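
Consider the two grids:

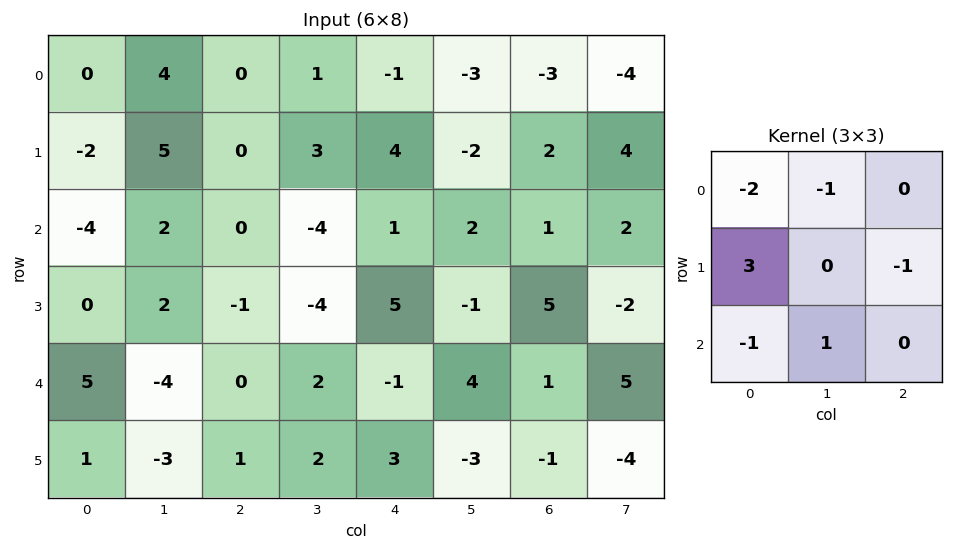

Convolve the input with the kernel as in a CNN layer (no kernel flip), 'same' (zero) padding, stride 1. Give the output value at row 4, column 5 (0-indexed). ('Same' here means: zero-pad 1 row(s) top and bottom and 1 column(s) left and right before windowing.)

-19

The receptive field on the zero-padded input at this output position is [5 -1 5 / -1 4 1 / 3 -3 -1]. Elementwise product with the kernel and sum: 5·-2 + -1·-1 + -1·3 + 1·-1 + 3·-1 + -3·1.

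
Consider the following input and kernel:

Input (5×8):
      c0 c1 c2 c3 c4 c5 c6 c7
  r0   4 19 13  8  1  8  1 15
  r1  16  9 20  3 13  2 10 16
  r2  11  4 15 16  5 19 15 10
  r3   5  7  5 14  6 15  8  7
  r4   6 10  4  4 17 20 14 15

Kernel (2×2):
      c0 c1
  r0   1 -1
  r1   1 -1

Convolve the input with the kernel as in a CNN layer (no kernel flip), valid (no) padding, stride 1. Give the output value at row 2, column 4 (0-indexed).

The receptive field on the input at this output position is [5 19 / 6 15]. Elementwise product with the kernel and sum: 5·1 + 19·-1 + 6·1 + 15·-1.

-23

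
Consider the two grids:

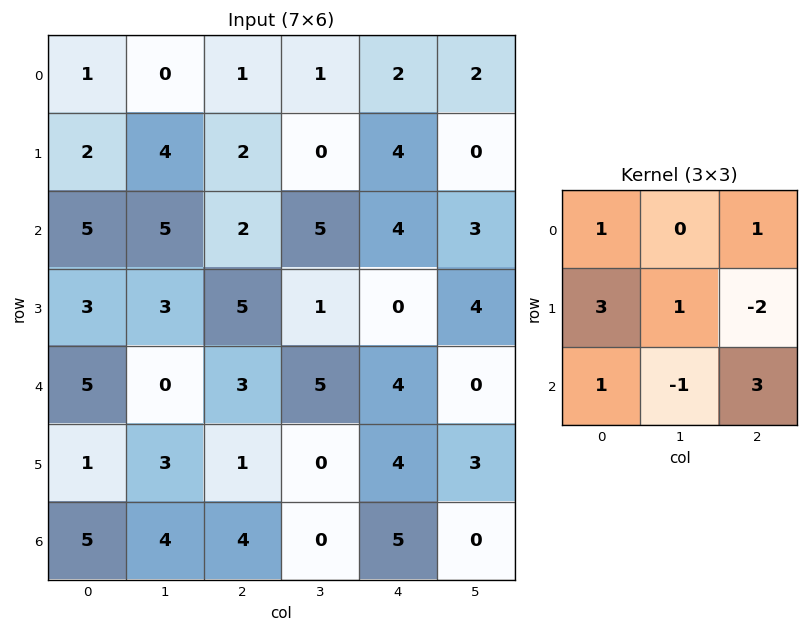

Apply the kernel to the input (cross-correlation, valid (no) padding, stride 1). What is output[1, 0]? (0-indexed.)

The receptive field on the input at this output position is [2 4 2 / 5 5 2 / 3 3 5]. Elementwise product with the kernel and sum: 2·1 + 2·1 + 5·3 + 5·1 + 2·-2 + 3·1 + 3·-1 + 5·3.

35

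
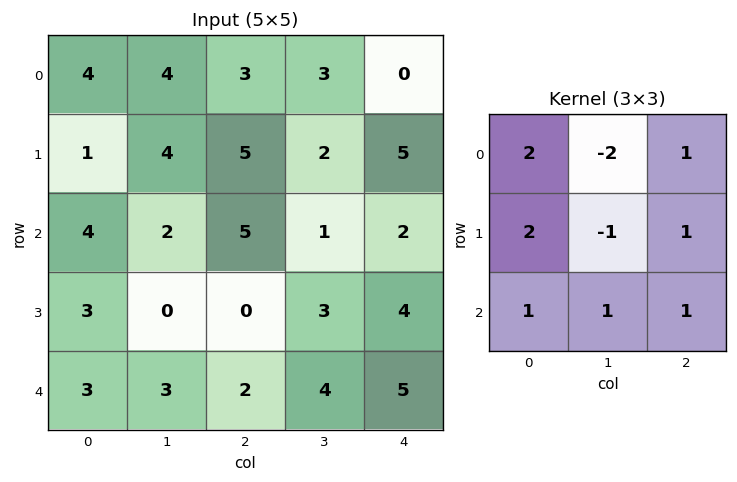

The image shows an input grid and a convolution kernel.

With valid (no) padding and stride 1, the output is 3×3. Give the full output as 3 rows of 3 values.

17 18 21
13 3 29
23 7 22

Output[0,0]: The receptive field on the input at this output position is [4 4 3 / 1 4 5 / 4 2 5]. Elementwise product with the kernel and sum: 4·2 + 4·-2 + 3·1 + 1·2 + 4·-1 + 5·1 + 4·1 + 2·1 + 5·1.
Output[0,1]: The receptive field on the input at this output position is [4 3 3 / 4 5 2 / 2 5 1]. Elementwise product with the kernel and sum: 4·2 + 3·-2 + 3·1 + 4·2 + 5·-1 + 2·1 + 2·1 + 5·1 + 1·1.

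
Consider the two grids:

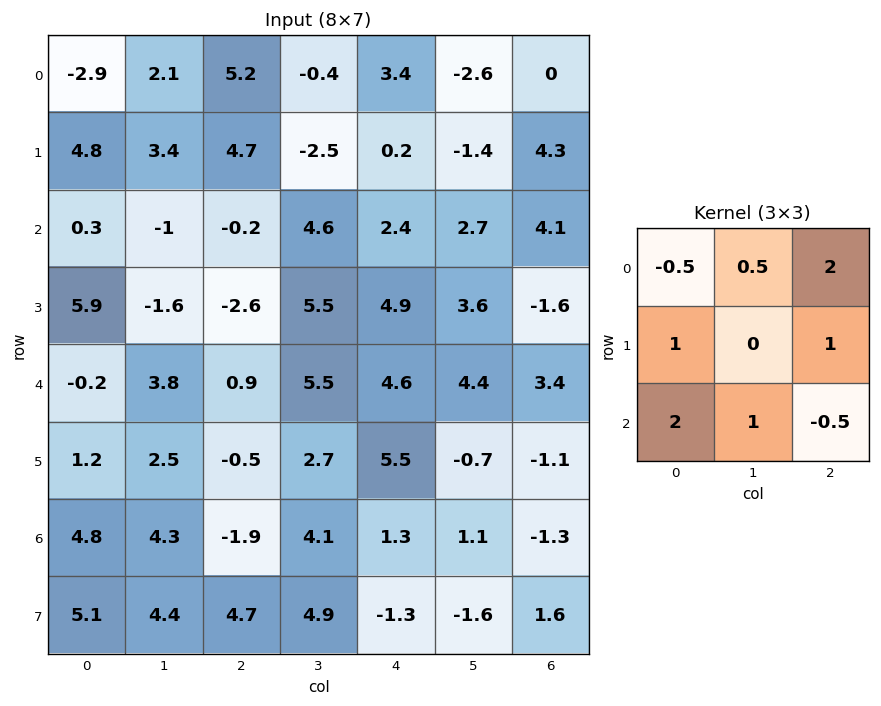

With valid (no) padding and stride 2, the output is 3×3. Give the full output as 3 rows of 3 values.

22.1 11.9 6.95
5.2 14.5 23.55
19.35 16.15 15.45

Output[0,0]: The receptive field on the input at this output position is [-2.9 2.1 5.2 / 4.8 3.4 4.7 / 0.3 -1 -0.2]. Elementwise product with the kernel and sum: -2.9·-0.5 + 2.1·0.5 + 5.2·2 + 4.8·1 + 4.7·1 + 0.3·2 + -1·1 + -0.2·-0.5.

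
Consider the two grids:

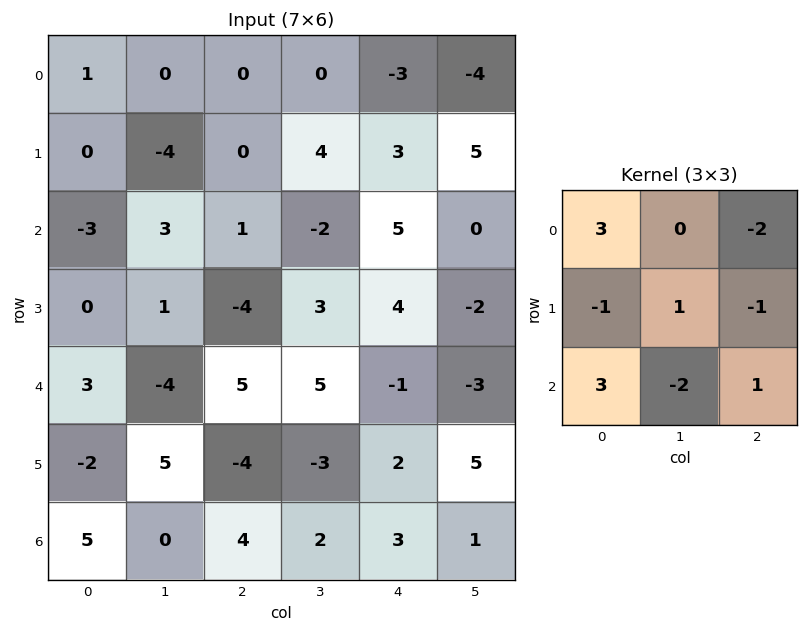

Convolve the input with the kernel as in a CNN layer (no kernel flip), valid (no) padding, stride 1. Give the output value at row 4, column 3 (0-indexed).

The receptive field on the input at this output position is [5 -1 -3 / -3 2 5 / 2 3 1]. Elementwise product with the kernel and sum: 5·3 + -3·-2 + -3·-1 + 2·1 + 5·-1 + 2·3 + 3·-2 + 1·1.

22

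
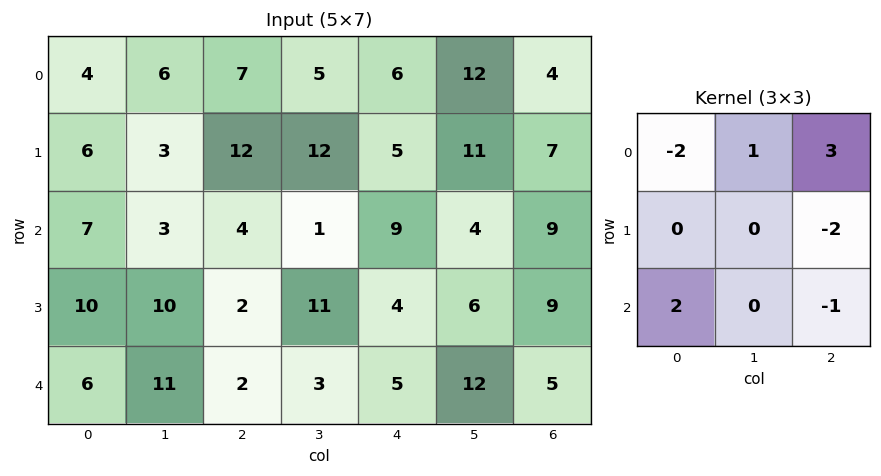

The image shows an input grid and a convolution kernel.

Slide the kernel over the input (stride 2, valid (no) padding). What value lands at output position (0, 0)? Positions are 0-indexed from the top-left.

The receptive field on the input at this output position is [4 6 7 / 6 3 12 / 7 3 4]. Elementwise product with the kernel and sum: 4·-2 + 6·1 + 7·3 + 12·-2 + 7·2 + 4·-1.

5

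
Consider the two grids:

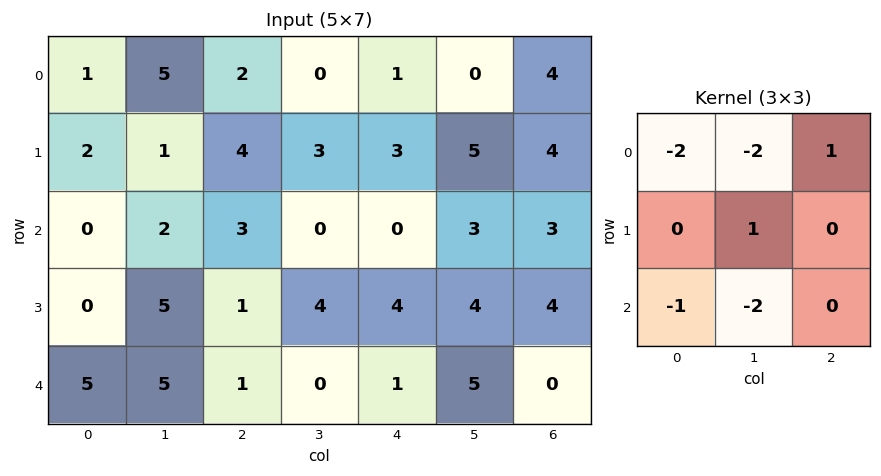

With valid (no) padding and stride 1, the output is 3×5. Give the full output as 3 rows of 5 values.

Output[0,0]: The receptive field on the input at this output position is [1 5 2 / 2 1 4 / 0 2 3]. Elementwise product with the kernel and sum: 1·-2 + 5·-2 + 2·1 + 1·1 + 0·-1 + 2·-2.
Output[0,1]: The receptive field on the input at this output position is [5 2 0 / 1 4 3 / 2 3 0]. Elementwise product with the kernel and sum: 5·-2 + 2·-2 + 0·1 + 4·1 + 2·-1 + 3·-2.

-13 -18 -3 1 1
-10 -11 -20 -19 -21
-11 -16 -3 5 -10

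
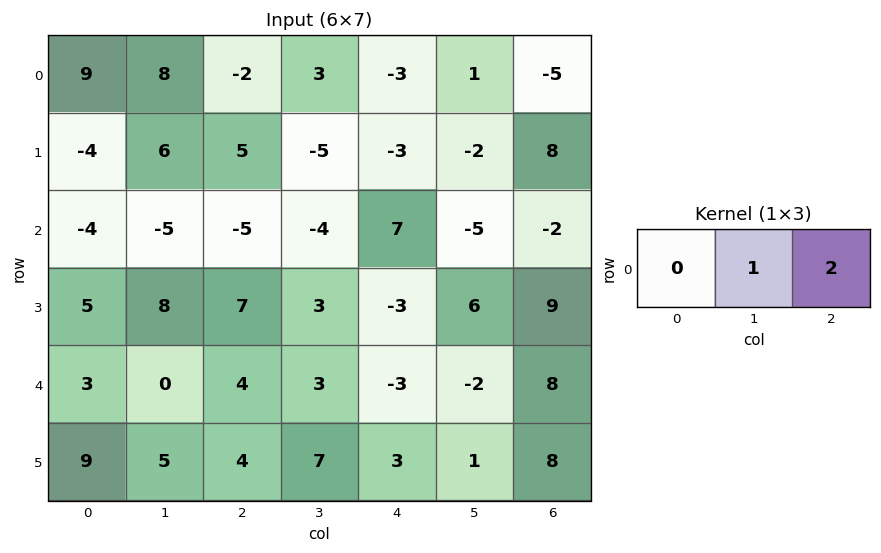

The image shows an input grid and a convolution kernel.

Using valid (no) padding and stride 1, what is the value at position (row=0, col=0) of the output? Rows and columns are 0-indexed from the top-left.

4

The receptive field on the input at this output position is [9 8 -2]. Elementwise product with the kernel and sum: 8·1 + -2·2.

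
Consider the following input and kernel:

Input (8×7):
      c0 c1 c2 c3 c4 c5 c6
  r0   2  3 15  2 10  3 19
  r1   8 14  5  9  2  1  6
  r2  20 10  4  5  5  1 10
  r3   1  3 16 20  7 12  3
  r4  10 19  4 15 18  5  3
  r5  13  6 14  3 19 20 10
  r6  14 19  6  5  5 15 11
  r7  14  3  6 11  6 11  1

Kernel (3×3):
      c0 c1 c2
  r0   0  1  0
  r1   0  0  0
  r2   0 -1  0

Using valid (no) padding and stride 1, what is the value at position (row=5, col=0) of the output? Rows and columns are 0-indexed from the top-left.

The receptive field on the input at this output position is [13 6 14 / 14 19 6 / 14 3 6]. Elementwise product with the kernel and sum: 6·1 + 3·-1.

3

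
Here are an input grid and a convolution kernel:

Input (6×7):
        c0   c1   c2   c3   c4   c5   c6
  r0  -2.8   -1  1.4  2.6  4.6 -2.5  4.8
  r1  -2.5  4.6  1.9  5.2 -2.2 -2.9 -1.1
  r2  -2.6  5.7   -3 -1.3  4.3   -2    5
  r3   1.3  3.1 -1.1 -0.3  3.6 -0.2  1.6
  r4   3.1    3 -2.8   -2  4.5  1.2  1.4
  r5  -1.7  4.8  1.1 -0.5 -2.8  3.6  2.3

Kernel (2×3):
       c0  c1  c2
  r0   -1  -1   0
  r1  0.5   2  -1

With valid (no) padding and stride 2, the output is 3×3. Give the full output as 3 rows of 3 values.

9.85 9.55 -7.9
4.85 -0.45 -2.5
1.55 7.15 -2.2

Output[0,0]: The receptive field on the input at this output position is [-2.8 -1 1.4 / -2.5 4.6 1.9]. Elementwise product with the kernel and sum: -2.8·-1 + -1·-1 + -2.5·0.5 + 4.6·2 + 1.9·-1.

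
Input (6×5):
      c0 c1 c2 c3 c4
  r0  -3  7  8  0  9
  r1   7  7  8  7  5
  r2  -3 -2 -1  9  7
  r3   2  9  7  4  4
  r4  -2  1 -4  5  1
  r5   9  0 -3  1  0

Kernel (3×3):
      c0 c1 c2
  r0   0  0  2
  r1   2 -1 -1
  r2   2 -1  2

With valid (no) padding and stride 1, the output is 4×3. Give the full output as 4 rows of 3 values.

Output[0,0]: The receptive field on the input at this output position is [-3 7 8 / 7 7 8 / -3 -2 -1]. Elementwise product with the kernel and sum: 8·2 + 7·2 + 7·-1 + 8·-1 + -3·2 + -2·-1 + -1·2.
Output[0,1]: The receptive field on the input at this output position is [7 8 0 / 7 8 7 / -2 -1 9]. Elementwise product with the kernel and sum: 0·2 + 7·2 + 8·-1 + 7·-1 + -2·2 + -1·-1 + 9·2.

9 14 25
22 21 10
-27 41 9
25 14 -13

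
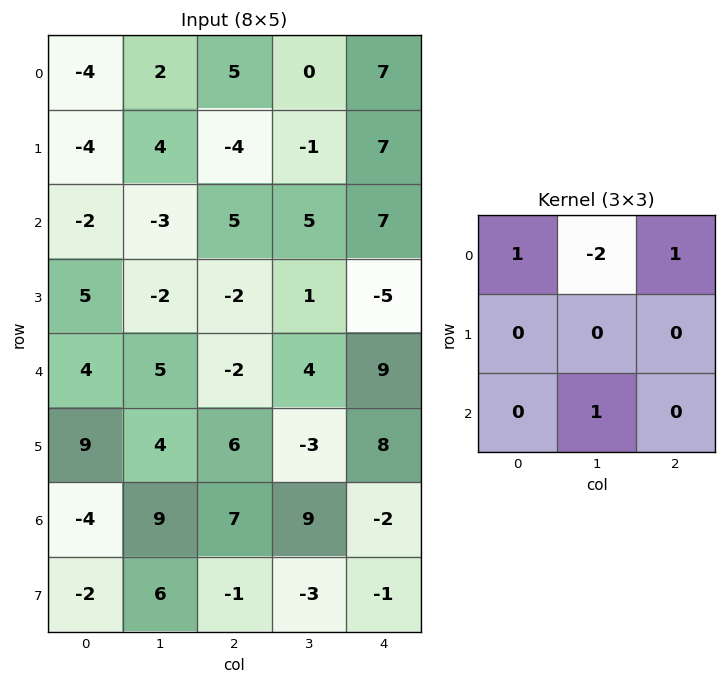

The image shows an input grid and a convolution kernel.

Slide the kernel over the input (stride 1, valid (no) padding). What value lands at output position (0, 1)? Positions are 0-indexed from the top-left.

The receptive field on the input at this output position is [2 5 0 / 4 -4 -1 / -3 5 5]. Elementwise product with the kernel and sum: 2·1 + 5·-2 + 0·1 + 5·1.

-3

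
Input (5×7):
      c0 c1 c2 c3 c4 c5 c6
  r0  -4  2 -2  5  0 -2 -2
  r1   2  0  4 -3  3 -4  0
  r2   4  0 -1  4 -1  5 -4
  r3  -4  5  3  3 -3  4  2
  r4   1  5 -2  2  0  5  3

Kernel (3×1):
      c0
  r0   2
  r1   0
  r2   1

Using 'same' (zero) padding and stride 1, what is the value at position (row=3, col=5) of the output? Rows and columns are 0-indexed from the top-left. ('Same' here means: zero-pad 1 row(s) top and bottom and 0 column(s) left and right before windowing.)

15

The receptive field on the zero-padded input at this output position is [5 / 4 / 5]. Elementwise product with the kernel and sum: 5·2 + 5·1.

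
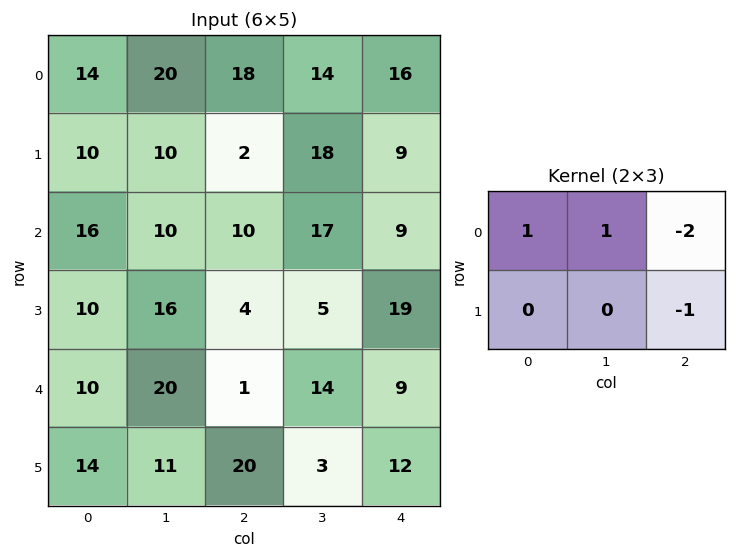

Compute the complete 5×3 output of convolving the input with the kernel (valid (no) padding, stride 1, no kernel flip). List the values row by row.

-4 -8 -9
6 -41 -7
2 -19 -10
17 -4 -38
8 -10 -15

Output[0,0]: The receptive field on the input at this output position is [14 20 18 / 10 10 2]. Elementwise product with the kernel and sum: 14·1 + 20·1 + 18·-2 + 2·-1.
Output[0,1]: The receptive field on the input at this output position is [20 18 14 / 10 2 18]. Elementwise product with the kernel and sum: 20·1 + 18·1 + 14·-2 + 18·-1.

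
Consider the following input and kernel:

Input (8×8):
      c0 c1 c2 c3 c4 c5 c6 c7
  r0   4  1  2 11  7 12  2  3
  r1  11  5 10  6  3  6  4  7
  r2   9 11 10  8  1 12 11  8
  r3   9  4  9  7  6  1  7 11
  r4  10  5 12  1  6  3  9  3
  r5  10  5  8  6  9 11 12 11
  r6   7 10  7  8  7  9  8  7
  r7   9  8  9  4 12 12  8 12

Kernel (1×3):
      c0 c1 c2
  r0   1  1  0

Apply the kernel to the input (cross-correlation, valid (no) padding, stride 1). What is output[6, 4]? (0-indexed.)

16

The receptive field on the input at this output position is [7 9 8]. Elementwise product with the kernel and sum: 7·1 + 9·1.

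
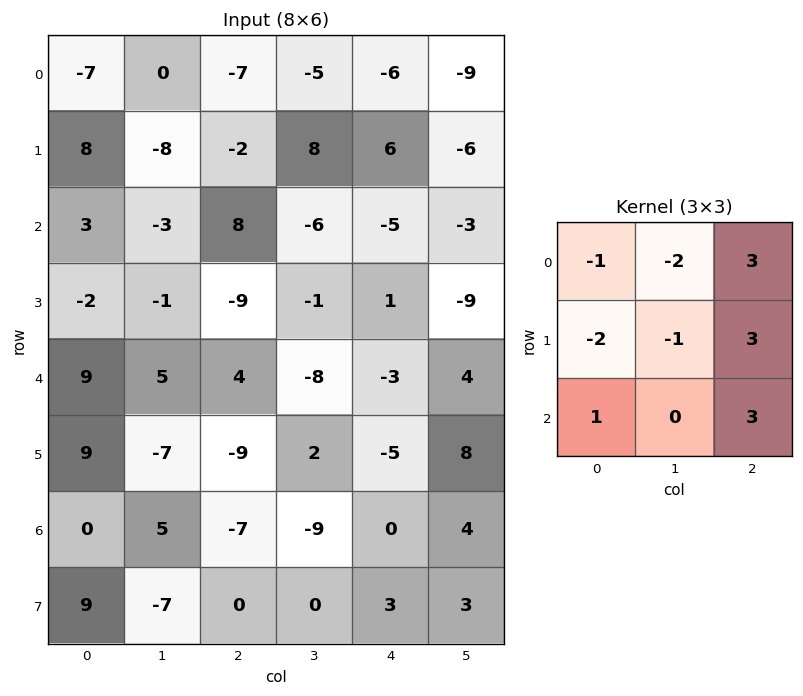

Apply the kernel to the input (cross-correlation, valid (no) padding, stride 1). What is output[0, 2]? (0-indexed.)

6

The receptive field on the input at this output position is [-7 -5 -6 / -2 8 6 / 8 -6 -5]. Elementwise product with the kernel and sum: -7·-1 + -5·-2 + -6·3 + -2·-2 + 8·-1 + 6·3 + 8·1 + -5·3.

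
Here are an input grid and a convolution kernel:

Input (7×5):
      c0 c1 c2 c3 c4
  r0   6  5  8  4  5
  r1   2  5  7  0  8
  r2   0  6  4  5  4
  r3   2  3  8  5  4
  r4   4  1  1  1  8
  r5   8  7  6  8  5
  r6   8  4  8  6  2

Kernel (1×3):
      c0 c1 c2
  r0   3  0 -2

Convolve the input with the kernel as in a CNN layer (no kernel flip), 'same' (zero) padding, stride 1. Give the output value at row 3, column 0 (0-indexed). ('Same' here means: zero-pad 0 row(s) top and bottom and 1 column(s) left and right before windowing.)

-6

The receptive field on the zero-padded input at this output position is [0 2 3]. Elementwise product with the kernel and sum: 0·3 + 3·-2.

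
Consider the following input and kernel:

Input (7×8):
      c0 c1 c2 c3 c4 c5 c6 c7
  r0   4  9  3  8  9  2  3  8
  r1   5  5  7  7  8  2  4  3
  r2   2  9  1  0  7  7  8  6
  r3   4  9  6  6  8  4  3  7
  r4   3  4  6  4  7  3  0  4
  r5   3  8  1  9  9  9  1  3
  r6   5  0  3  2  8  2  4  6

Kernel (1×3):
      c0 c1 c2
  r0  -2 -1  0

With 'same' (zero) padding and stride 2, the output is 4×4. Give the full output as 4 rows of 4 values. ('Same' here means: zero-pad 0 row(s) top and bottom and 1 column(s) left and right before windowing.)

-4 -21 -25 -7
-2 -19 -7 -22
-3 -14 -15 -6
-5 -3 -12 -8

Output[0,0]: The receptive field on the zero-padded input at this output position is [0 4 9]. Elementwise product with the kernel and sum: 0·-2 + 4·-1.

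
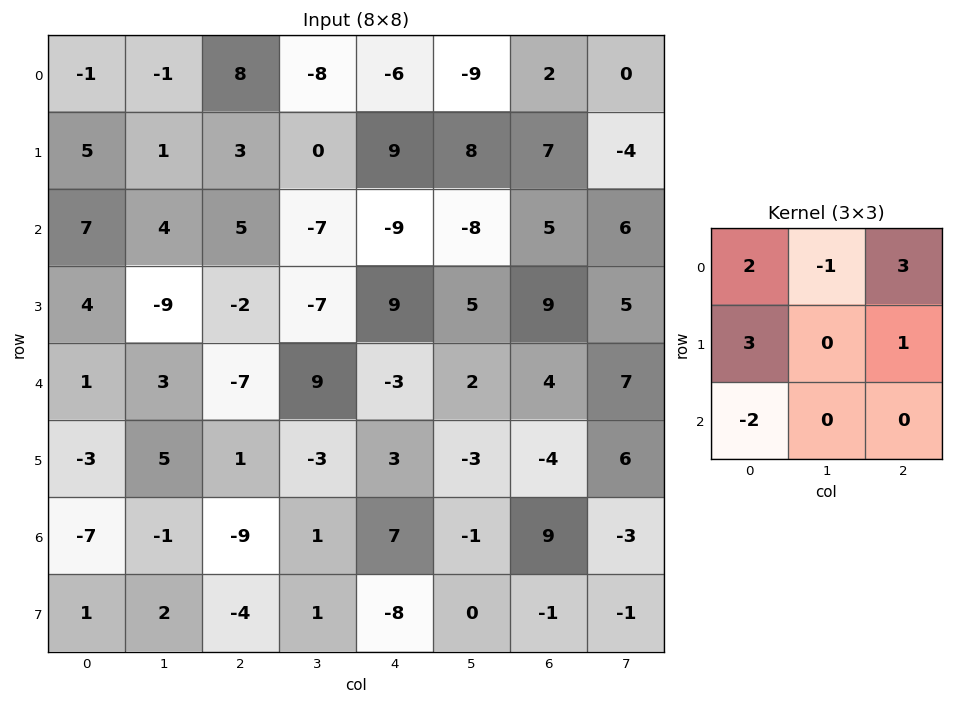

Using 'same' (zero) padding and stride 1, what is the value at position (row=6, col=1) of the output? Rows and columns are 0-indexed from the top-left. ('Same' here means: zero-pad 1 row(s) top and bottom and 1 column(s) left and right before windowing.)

The receptive field on the zero-padded input at this output position is [-3 5 1 / -7 -1 -9 / 1 2 -4]. Elementwise product with the kernel and sum: -3·2 + 5·-1 + 1·3 + -7·3 + -9·1 + 1·-2.

-40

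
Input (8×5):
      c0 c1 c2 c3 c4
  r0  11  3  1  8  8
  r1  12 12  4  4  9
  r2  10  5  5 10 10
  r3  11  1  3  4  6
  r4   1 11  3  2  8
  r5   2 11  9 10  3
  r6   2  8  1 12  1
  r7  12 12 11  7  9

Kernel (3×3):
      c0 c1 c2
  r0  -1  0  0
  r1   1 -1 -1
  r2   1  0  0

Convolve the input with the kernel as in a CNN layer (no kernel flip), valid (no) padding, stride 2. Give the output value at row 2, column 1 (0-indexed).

-6

The receptive field on the input at this output position is [3 2 8 / 9 10 3 / 1 12 1]. Elementwise product with the kernel and sum: 3·-1 + 9·1 + 10·-1 + 3·-1 + 1·1.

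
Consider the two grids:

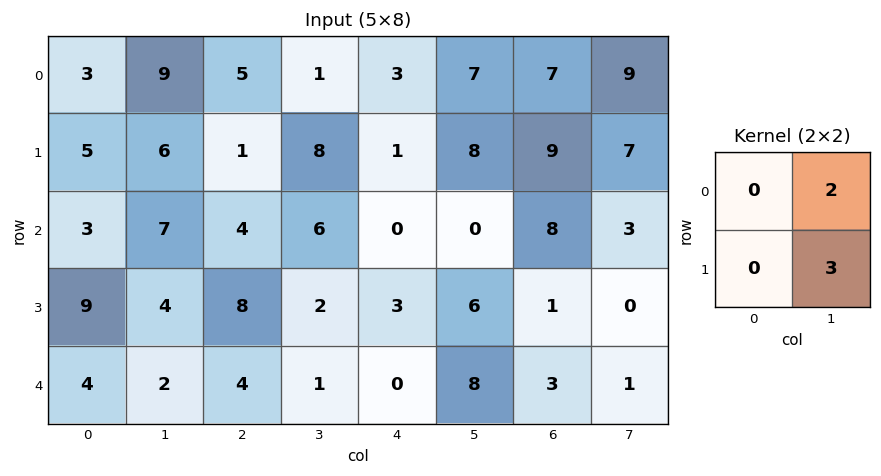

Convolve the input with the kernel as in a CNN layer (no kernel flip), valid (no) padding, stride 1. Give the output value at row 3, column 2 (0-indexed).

The receptive field on the input at this output position is [8 2 / 4 1]. Elementwise product with the kernel and sum: 2·2 + 1·3.

7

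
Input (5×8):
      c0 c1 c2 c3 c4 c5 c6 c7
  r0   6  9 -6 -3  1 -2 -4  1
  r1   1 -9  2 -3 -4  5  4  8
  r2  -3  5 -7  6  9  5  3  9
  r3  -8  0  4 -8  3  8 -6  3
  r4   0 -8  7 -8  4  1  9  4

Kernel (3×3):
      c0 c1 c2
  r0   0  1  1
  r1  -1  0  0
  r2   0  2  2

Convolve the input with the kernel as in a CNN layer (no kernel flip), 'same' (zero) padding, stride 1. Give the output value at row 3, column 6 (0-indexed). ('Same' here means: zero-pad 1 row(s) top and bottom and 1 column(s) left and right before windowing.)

The receptive field on the zero-padded input at this output position is [5 3 9 / 8 -6 3 / 1 9 4]. Elementwise product with the kernel and sum: 3·1 + 9·1 + 8·-1 + 9·2 + 4·2.

30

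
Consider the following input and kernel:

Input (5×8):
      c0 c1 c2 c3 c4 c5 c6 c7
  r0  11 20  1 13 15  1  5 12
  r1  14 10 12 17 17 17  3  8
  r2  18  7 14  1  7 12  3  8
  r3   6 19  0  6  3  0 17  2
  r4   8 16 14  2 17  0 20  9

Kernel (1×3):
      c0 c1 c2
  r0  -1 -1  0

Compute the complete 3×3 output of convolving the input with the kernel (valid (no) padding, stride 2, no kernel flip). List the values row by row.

-31 -14 -16
-25 -15 -19
-24 -16 -17

Output[0,0]: The receptive field on the input at this output position is [11 20 1]. Elementwise product with the kernel and sum: 11·-1 + 20·-1.
Output[0,1]: The receptive field on the input at this output position is [1 13 15]. Elementwise product with the kernel and sum: 1·-1 + 13·-1.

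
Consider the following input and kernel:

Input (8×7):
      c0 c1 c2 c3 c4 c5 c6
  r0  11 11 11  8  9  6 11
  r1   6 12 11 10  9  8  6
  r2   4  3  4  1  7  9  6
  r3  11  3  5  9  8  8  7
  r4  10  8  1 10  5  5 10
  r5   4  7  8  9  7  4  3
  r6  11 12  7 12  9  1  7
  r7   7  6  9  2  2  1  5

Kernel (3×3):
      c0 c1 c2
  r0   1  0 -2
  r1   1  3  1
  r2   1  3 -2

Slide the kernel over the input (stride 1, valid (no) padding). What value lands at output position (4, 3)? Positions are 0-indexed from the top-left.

The receptive field on the input at this output position is [10 5 5 / 9 7 4 / 12 9 1]. Elementwise product with the kernel and sum: 10·1 + 5·-2 + 9·1 + 7·3 + 4·1 + 12·1 + 9·3 + 1·-2.

71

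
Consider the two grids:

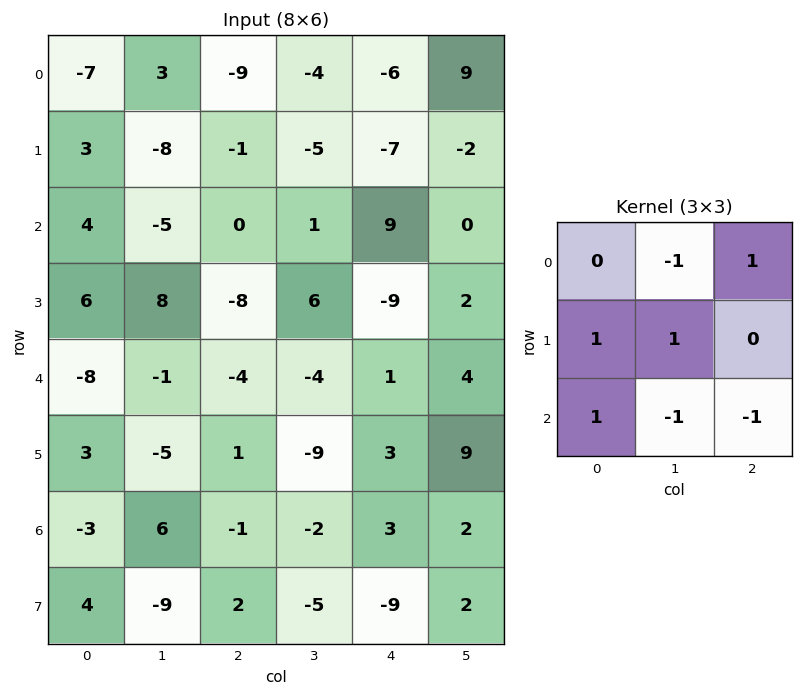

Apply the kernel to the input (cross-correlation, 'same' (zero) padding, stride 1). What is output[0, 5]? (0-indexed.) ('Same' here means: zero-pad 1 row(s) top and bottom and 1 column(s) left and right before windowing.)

The receptive field on the zero-padded input at this output position is [0 0 0 / -6 9 0 / -7 -2 0]. Elementwise product with the kernel and sum: 0·-1 + 0·1 + -6·1 + 9·1 + -7·1 + -2·-1 + 0·-1.

-2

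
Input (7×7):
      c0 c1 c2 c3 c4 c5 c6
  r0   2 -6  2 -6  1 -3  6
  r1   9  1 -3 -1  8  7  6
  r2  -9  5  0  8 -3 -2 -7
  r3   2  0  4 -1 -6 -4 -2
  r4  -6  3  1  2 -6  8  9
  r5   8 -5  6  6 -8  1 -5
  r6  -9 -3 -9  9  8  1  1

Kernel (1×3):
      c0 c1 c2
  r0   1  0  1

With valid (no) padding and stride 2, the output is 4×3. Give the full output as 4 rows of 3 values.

Output[0,0]: The receptive field on the input at this output position is [2 -6 2]. Elementwise product with the kernel and sum: 2·1 + 2·1.

4 3 7
-9 -3 -10
-5 -5 3
-18 -1 9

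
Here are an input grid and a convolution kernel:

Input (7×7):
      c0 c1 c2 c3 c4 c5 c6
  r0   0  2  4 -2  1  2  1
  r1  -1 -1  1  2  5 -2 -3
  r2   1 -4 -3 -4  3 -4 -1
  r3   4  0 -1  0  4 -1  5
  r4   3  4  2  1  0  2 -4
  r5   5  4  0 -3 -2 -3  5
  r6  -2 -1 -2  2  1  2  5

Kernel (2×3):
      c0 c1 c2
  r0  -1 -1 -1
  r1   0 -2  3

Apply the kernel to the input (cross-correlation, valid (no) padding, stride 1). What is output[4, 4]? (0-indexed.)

The receptive field on the input at this output position is [0 2 -4 / -2 -3 5]. Elementwise product with the kernel and sum: 0·-1 + 2·-1 + -4·-1 + -3·-2 + 5·3.

23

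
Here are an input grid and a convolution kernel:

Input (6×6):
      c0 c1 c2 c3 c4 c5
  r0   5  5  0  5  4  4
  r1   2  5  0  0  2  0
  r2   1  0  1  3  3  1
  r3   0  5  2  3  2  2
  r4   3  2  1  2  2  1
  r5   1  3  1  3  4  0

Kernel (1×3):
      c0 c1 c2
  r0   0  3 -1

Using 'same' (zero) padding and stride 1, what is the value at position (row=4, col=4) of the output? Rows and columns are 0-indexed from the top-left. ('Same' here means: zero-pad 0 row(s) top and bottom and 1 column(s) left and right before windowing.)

5

The receptive field on the zero-padded input at this output position is [2 2 1]. Elementwise product with the kernel and sum: 2·3 + 1·-1.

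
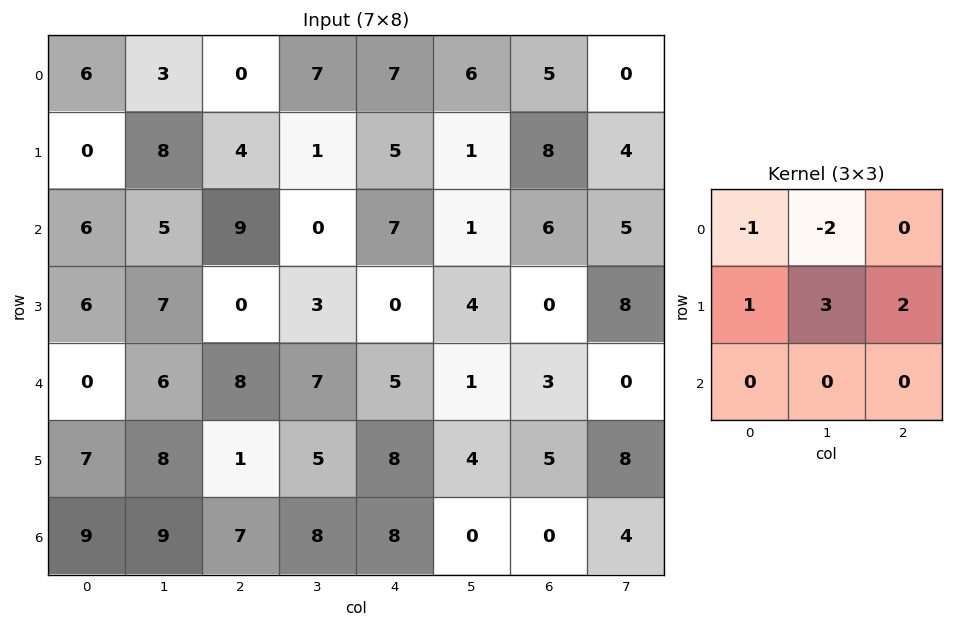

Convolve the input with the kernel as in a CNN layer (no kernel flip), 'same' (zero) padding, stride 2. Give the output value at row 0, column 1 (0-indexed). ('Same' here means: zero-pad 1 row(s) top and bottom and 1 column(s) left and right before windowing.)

The receptive field on the zero-padded input at this output position is [0 0 0 / 3 0 7 / 8 4 1]. Elementwise product with the kernel and sum: 0·-1 + 0·-2 + 3·1 + 0·3 + 7·2.

17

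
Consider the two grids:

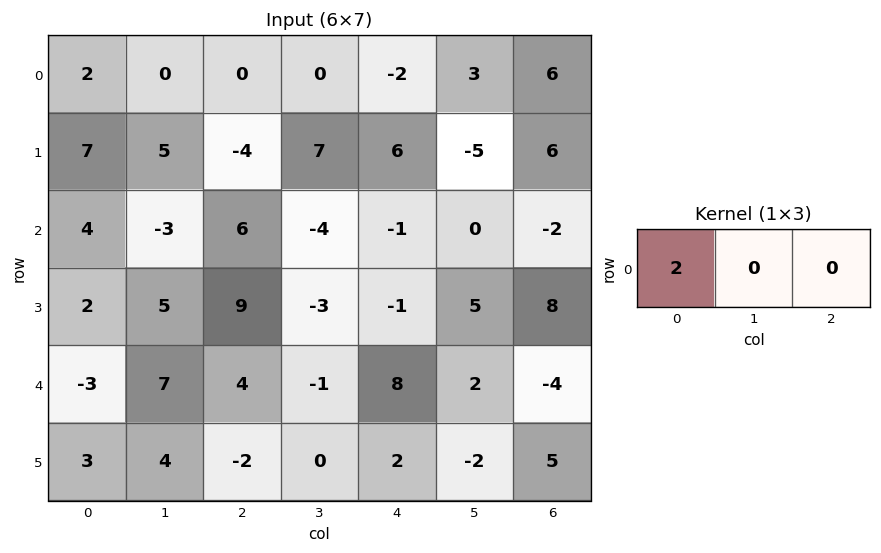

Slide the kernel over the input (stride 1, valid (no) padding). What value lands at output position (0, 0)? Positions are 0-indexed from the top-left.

The receptive field on the input at this output position is [2 0 0]. Elementwise product with the kernel and sum: 2·2.

4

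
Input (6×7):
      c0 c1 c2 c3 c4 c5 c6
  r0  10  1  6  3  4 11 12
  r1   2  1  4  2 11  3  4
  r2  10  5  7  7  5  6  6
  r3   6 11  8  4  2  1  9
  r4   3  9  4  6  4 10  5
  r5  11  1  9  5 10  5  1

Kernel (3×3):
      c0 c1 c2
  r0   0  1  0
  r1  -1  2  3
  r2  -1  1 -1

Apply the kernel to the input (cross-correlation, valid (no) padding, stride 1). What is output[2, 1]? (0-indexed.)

13

The receptive field on the input at this output position is [5 7 7 / 11 8 4 / 9 4 6]. Elementwise product with the kernel and sum: 7·1 + 11·-1 + 8·2 + 4·3 + 9·-1 + 4·1 + 6·-1.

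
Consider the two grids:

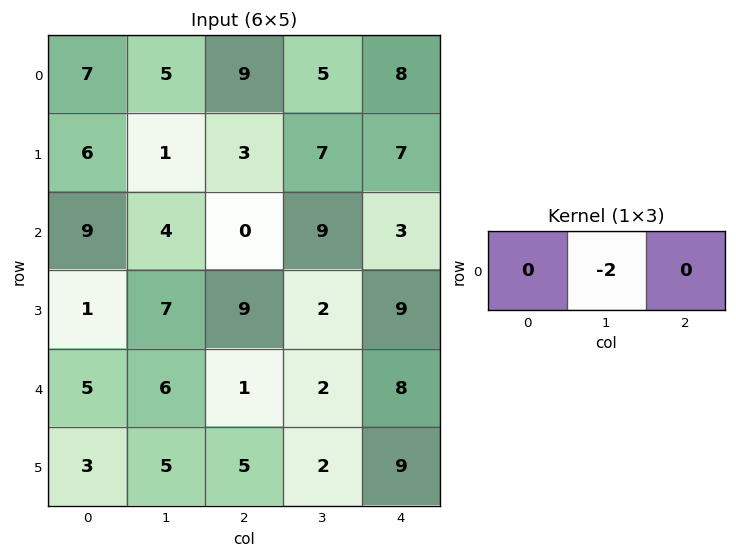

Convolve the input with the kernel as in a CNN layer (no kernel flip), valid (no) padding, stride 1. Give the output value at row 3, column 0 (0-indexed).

-14

The receptive field on the input at this output position is [1 7 9]. Elementwise product with the kernel and sum: 7·-2.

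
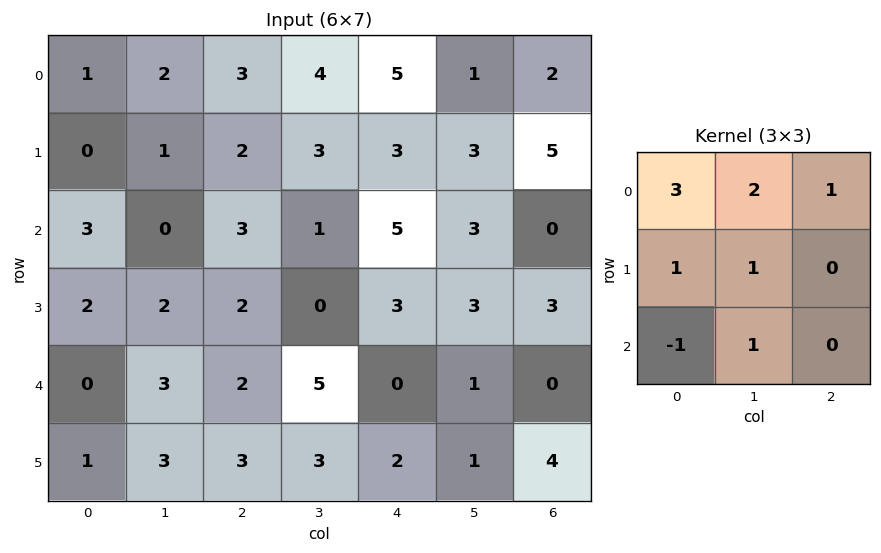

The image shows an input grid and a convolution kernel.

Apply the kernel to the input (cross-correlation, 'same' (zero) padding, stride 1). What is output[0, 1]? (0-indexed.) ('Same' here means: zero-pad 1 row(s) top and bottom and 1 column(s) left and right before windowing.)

The receptive field on the zero-padded input at this output position is [0 0 0 / 1 2 3 / 0 1 2]. Elementwise product with the kernel and sum: 0·3 + 0·2 + 0·1 + 1·1 + 2·1 + 0·-1 + 1·1.

4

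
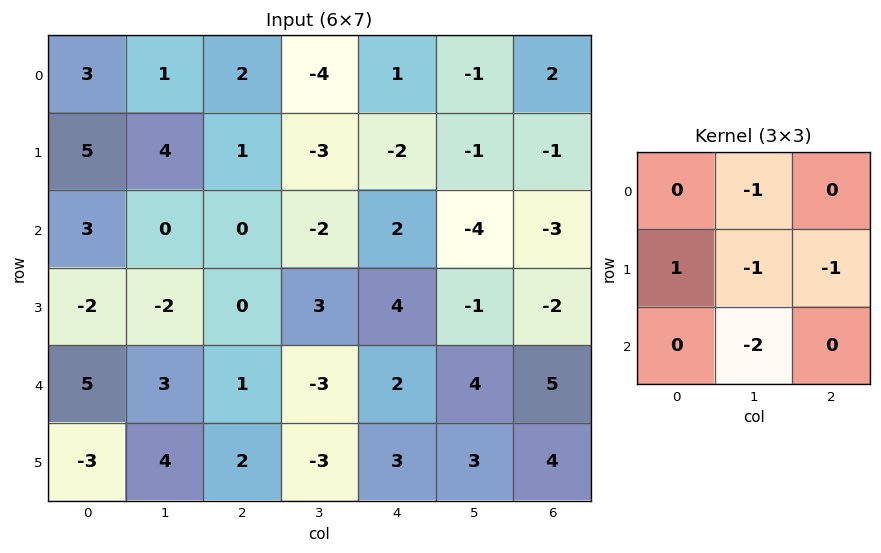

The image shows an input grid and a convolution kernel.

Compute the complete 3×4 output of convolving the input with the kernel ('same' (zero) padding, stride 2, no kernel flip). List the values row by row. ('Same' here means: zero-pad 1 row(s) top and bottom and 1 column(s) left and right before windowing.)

-14 1 0 -1
-4 1 -6 4
0 1 -19 -7

Output[0,0]: The receptive field on the zero-padded input at this output position is [0 0 0 / 0 3 1 / 0 5 4]. Elementwise product with the kernel and sum: 0·-1 + 0·1 + 3·-1 + 1·-1 + 5·-2.
Output[0,1]: The receptive field on the zero-padded input at this output position is [0 0 0 / 1 2 -4 / 4 1 -3]. Elementwise product with the kernel and sum: 0·-1 + 1·1 + 2·-1 + -4·-1 + 1·-2.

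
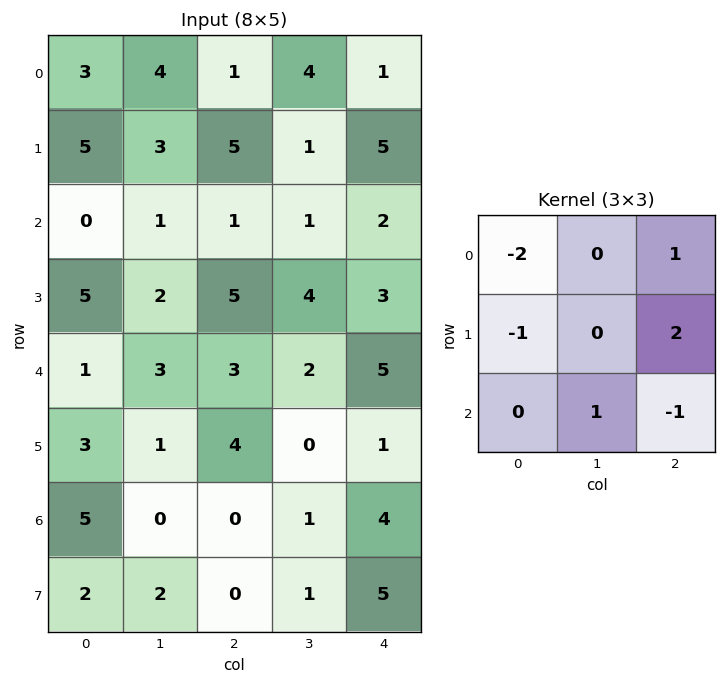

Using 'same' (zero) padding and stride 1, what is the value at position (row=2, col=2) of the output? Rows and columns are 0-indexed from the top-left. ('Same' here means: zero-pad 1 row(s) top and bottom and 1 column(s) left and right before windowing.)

The receptive field on the zero-padded input at this output position is [3 5 1 / 1 1 1 / 2 5 4]. Elementwise product with the kernel and sum: 3·-2 + 1·1 + 1·-1 + 1·2 + 5·1 + 4·-1.

-3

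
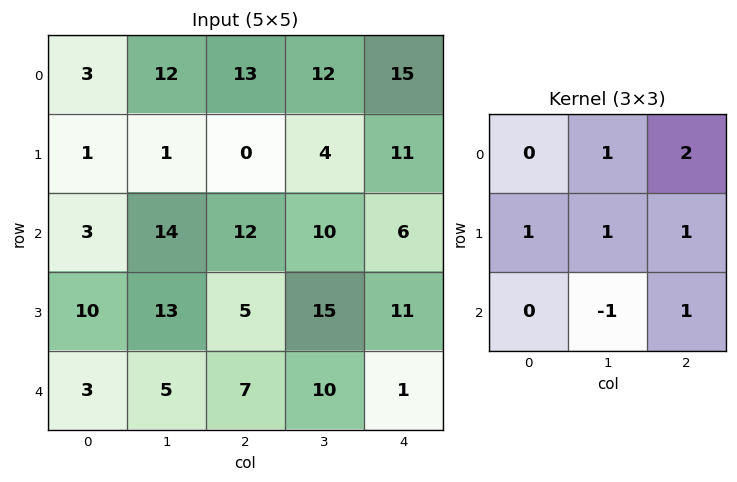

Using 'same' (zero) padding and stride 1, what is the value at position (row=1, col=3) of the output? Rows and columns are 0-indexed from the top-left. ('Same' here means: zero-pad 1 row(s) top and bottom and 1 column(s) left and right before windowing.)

53

The receptive field on the zero-padded input at this output position is [13 12 15 / 0 4 11 / 12 10 6]. Elementwise product with the kernel and sum: 12·1 + 15·2 + 0·1 + 4·1 + 11·1 + 10·-1 + 6·1.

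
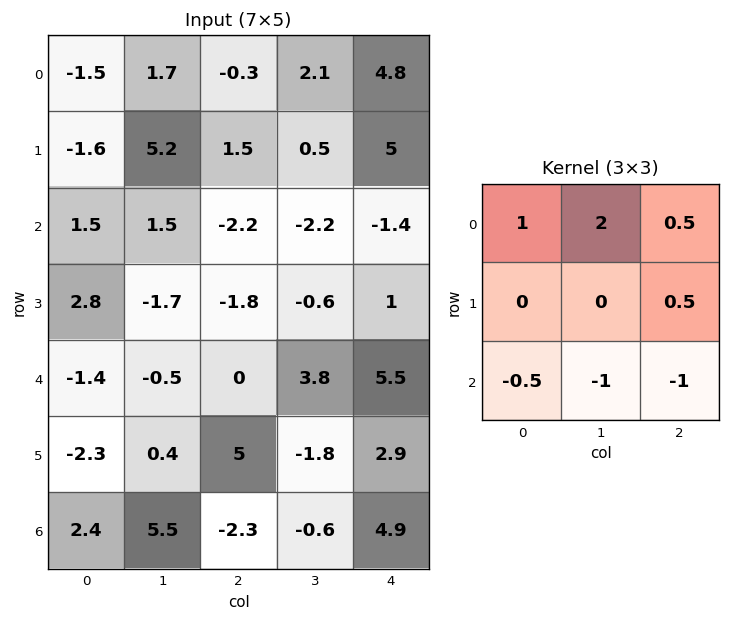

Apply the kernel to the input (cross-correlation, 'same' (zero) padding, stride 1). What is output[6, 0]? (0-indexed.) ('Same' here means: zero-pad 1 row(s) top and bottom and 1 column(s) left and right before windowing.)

The receptive field on the zero-padded input at this output position is [0 -2.3 0.4 / 0 2.4 5.5 / 0 0 0]. Elementwise product with the kernel and sum: 0·1 + -2.3·2 + 0.4·0.5 + 5.5·0.5 + 0·-0.5 + 0·-1 + 0·-1.

-1.65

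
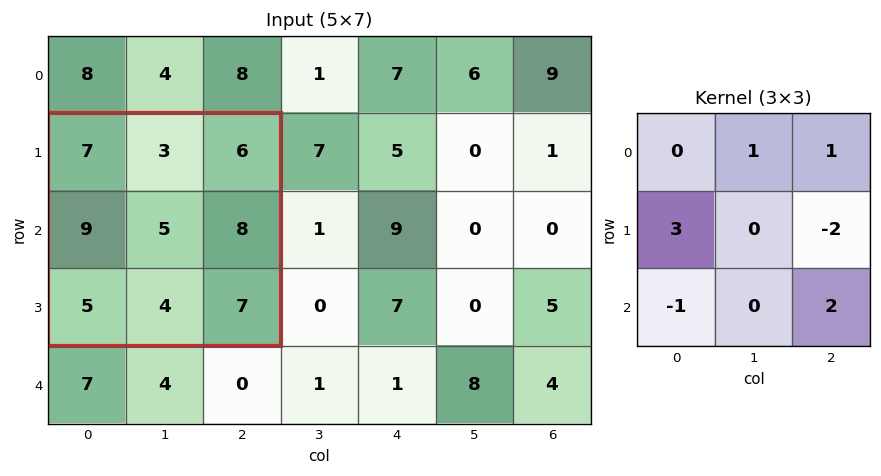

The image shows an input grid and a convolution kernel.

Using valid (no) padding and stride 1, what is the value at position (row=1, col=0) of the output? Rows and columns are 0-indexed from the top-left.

29

The receptive field on the input at this output position is [7 3 6 / 9 5 8 / 5 4 7]. Elementwise product with the kernel and sum: 3·1 + 6·1 + 9·3 + 8·-2 + 5·-1 + 7·2.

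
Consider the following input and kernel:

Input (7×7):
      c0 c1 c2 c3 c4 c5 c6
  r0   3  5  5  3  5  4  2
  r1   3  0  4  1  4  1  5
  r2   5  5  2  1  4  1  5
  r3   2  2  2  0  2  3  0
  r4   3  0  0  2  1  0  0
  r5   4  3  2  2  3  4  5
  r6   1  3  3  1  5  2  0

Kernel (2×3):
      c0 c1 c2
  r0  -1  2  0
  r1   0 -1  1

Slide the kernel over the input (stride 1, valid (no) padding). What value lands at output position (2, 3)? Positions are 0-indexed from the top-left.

8

The receptive field on the input at this output position is [1 4 1 / 0 2 3]. Elementwise product with the kernel and sum: 1·-1 + 4·2 + 2·-1 + 3·1.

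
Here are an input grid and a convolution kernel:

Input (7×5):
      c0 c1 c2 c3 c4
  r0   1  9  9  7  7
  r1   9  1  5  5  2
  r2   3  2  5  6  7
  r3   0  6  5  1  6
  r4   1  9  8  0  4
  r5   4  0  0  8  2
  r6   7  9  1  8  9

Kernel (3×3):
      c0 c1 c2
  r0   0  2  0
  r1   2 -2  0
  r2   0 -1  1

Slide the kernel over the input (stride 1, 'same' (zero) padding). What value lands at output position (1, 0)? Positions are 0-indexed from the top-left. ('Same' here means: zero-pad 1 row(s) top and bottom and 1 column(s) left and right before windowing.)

The receptive field on the zero-padded input at this output position is [0 1 9 / 0 9 1 / 0 3 2]. Elementwise product with the kernel and sum: 1·2 + 0·2 + 9·-2 + 3·-1 + 2·1.

-17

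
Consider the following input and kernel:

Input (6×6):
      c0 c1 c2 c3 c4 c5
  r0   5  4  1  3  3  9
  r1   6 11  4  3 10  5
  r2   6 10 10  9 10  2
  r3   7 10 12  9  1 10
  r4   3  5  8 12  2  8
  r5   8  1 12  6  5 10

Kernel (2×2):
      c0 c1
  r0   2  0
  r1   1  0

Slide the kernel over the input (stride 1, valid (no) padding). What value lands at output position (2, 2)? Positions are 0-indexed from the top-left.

32

The receptive field on the input at this output position is [10 9 / 12 9]. Elementwise product with the kernel and sum: 10·2 + 12·1.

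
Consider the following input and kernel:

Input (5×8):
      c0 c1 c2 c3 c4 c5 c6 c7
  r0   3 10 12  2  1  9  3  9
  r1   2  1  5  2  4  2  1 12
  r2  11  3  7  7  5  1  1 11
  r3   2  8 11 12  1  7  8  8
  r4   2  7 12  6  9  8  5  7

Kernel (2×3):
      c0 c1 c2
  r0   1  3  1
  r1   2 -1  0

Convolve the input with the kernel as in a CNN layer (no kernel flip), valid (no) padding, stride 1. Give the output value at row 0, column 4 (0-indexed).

The receptive field on the input at this output position is [1 9 3 / 4 2 1]. Elementwise product with the kernel and sum: 1·1 + 9·3 + 3·1 + 4·2 + 2·-1.

37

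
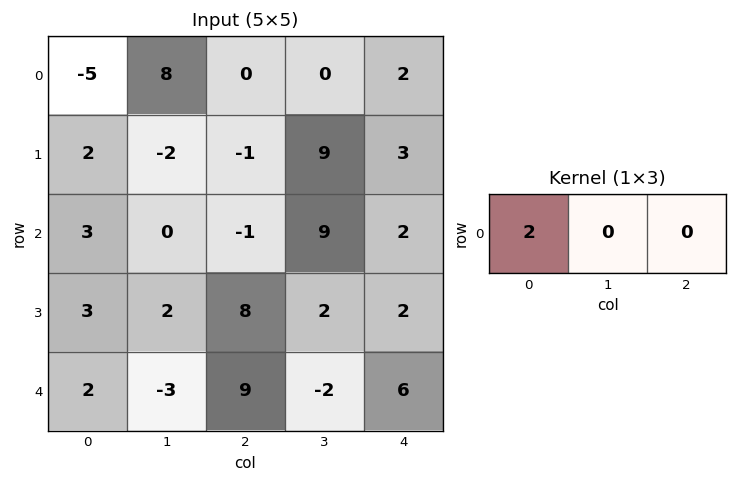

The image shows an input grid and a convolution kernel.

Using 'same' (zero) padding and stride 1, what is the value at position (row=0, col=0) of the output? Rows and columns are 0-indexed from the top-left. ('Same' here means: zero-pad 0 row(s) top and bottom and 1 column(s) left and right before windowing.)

0

The receptive field on the zero-padded input at this output position is [0 -5 8]. Elementwise product with the kernel and sum: 0·2.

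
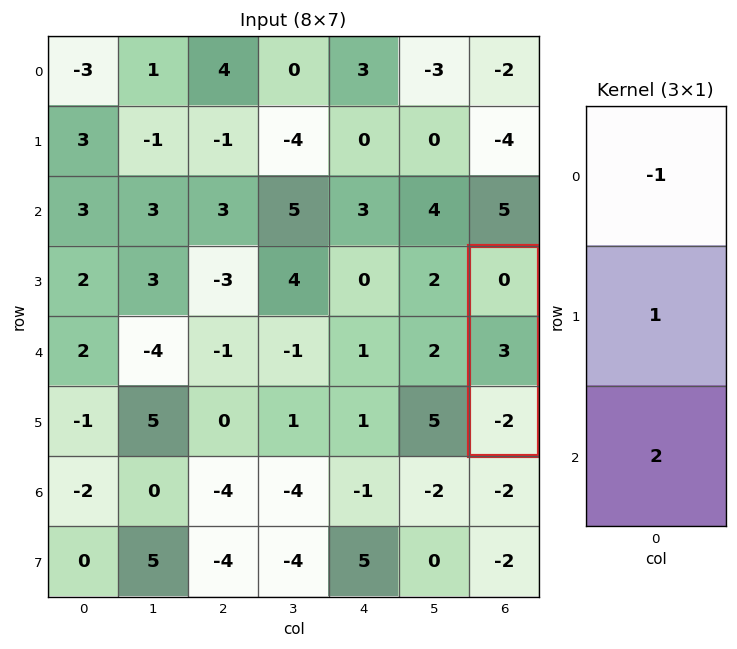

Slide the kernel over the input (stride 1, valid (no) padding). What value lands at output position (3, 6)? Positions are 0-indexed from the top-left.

-1

The receptive field on the input at this output position is [0 / 3 / -2]. Elementwise product with the kernel and sum: 0·-1 + 3·1 + -2·2.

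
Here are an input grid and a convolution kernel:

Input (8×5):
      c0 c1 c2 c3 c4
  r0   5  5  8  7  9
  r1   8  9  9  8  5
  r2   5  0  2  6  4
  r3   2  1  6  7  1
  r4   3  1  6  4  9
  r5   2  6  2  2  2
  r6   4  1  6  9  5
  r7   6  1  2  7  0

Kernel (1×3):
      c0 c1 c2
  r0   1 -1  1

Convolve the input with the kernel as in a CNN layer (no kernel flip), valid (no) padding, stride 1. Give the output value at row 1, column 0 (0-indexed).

The receptive field on the input at this output position is [8 9 9]. Elementwise product with the kernel and sum: 8·1 + 9·-1 + 9·1.

8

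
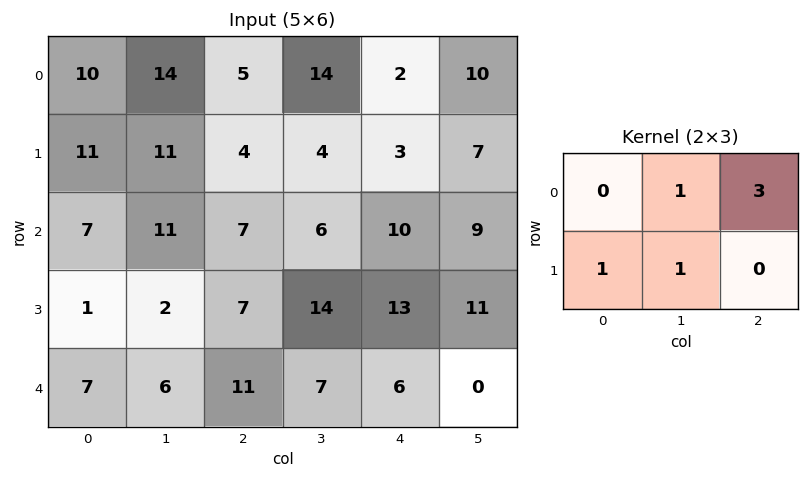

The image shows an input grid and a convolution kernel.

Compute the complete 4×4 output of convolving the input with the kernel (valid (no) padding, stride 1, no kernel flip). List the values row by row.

Output[0,0]: The receptive field on the input at this output position is [10 14 5 / 11 11 4]. Elementwise product with the kernel and sum: 14·1 + 5·3 + 11·1 + 11·1.

51 62 28 39
41 34 26 40
35 34 57 64
36 66 71 59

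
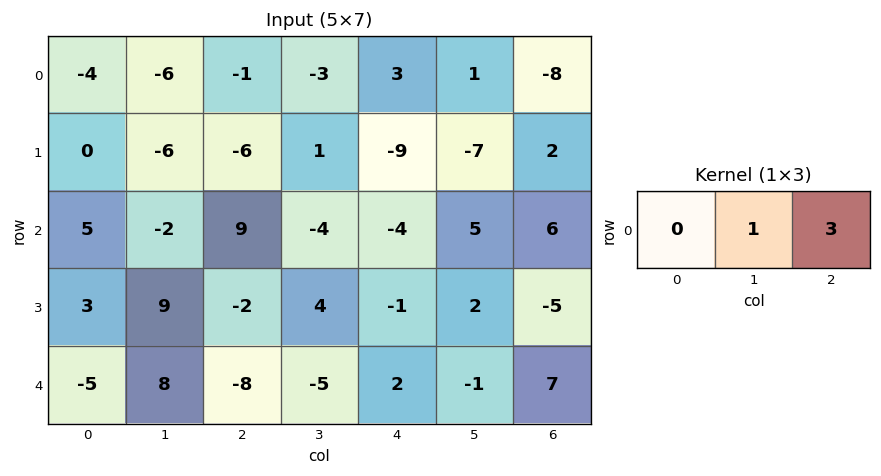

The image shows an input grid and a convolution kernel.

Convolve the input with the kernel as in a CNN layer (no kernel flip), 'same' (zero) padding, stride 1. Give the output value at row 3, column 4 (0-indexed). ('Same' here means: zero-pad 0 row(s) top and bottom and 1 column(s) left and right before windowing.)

The receptive field on the zero-padded input at this output position is [4 -1 2]. Elementwise product with the kernel and sum: -1·1 + 2·3.

5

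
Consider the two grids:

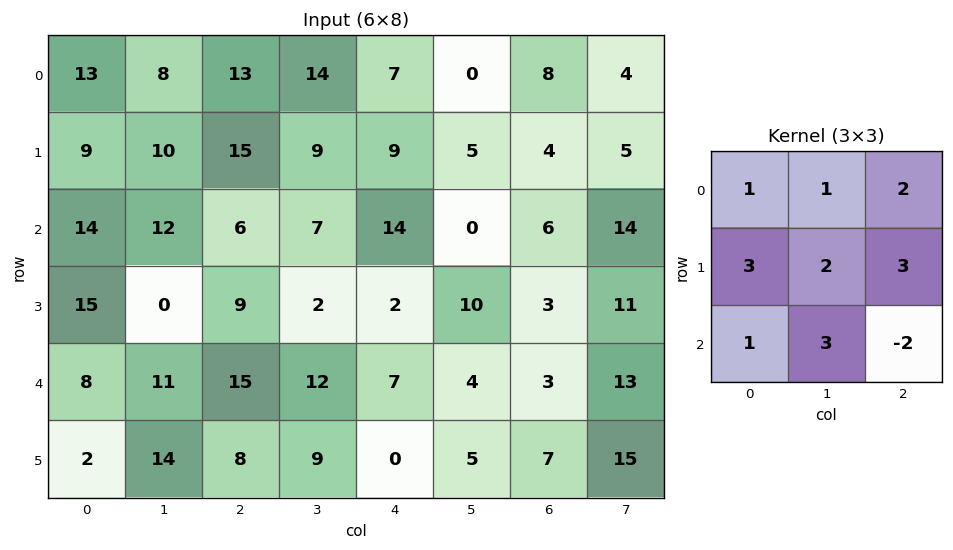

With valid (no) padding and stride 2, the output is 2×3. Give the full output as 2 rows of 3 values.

Output[0,0]: The receptive field on the input at this output position is [13 8 13 / 9 10 15 / 14 12 6]. Elementwise product with the kernel and sum: 13·1 + 8·1 + 13·2 + 9·3 + 10·2 + 15·3 + 14·1 + 12·3 + 6·-2.

177 130 74
121 115 74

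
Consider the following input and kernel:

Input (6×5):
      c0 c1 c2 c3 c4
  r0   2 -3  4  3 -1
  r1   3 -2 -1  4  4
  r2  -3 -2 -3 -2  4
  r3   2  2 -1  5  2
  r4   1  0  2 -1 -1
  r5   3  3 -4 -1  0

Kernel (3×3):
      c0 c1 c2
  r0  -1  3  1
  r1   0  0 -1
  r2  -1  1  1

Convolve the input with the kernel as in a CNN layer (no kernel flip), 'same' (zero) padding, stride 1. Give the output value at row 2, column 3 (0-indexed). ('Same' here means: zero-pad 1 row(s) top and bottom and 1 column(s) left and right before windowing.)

The receptive field on the zero-padded input at this output position is [-1 4 4 / -3 -2 4 / -1 5 2]. Elementwise product with the kernel and sum: -1·-1 + 4·3 + 4·1 + 4·-1 + -1·-1 + 5·1 + 2·1.

21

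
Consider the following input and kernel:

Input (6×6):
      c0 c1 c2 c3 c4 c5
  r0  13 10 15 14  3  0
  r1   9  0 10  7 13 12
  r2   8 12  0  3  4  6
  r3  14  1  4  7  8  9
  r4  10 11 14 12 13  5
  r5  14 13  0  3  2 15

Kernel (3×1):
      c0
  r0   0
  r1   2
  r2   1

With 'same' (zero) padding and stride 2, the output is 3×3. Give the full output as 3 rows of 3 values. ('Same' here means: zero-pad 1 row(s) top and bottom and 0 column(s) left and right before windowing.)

Output[0,0]: The receptive field on the zero-padded input at this output position is [0 / 13 / 9]. Elementwise product with the kernel and sum: 13·2 + 9·1.
Output[0,1]: The receptive field on the zero-padded input at this output position is [0 / 15 / 10]. Elementwise product with the kernel and sum: 15·2 + 10·1.

35 40 19
30 4 16
34 28 28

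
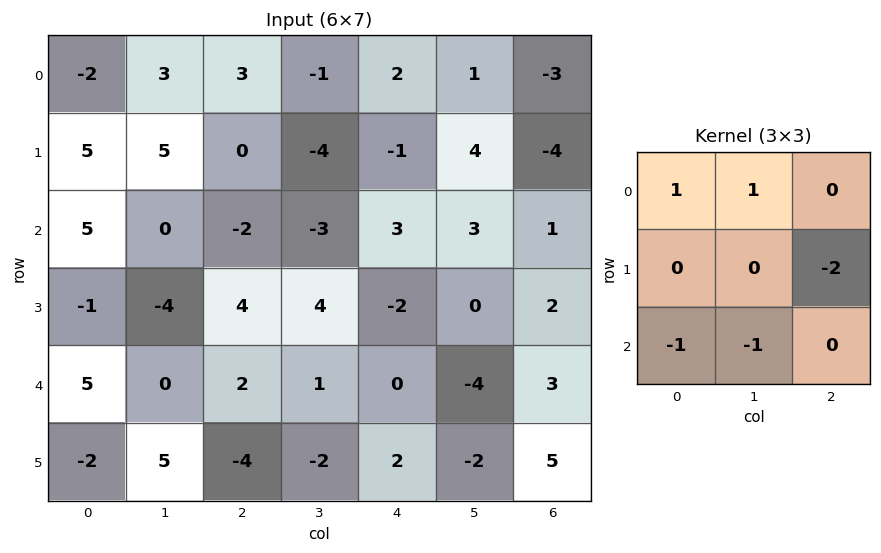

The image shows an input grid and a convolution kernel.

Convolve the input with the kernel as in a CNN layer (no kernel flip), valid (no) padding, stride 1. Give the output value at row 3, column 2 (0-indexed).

14

The receptive field on the input at this output position is [4 4 -2 / 2 1 0 / -4 -2 2]. Elementwise product with the kernel and sum: 4·1 + 4·1 + 0·-2 + -4·-1 + -2·-1.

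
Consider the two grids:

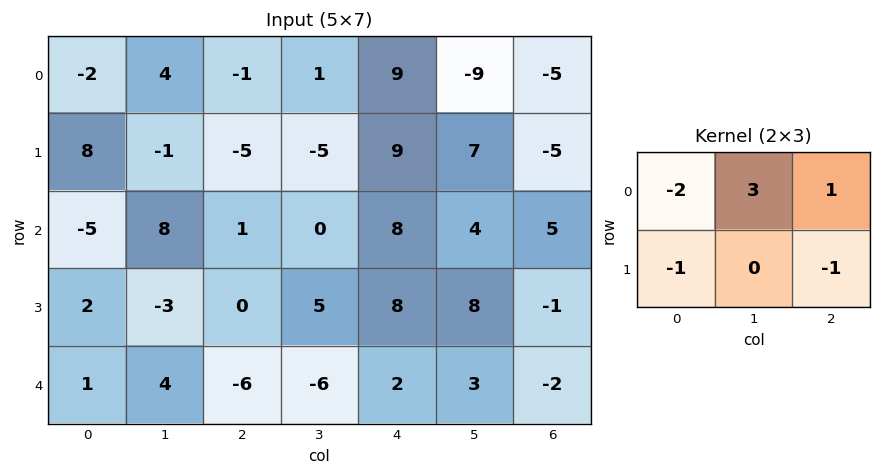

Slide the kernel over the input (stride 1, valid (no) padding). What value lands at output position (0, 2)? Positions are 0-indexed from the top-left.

10

The receptive field on the input at this output position is [-1 1 9 / -5 -5 9]. Elementwise product with the kernel and sum: -1·-2 + 1·3 + 9·1 + -5·-1 + 9·-1.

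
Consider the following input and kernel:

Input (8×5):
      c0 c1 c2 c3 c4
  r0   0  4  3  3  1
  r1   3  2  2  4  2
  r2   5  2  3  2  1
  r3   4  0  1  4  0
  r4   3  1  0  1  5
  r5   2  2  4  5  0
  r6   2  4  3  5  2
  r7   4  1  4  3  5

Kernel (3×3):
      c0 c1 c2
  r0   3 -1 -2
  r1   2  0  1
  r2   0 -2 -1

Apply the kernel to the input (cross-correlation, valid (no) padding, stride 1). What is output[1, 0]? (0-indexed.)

The receptive field on the input at this output position is [3 2 2 / 5 2 3 / 4 0 1]. Elementwise product with the kernel and sum: 3·3 + 2·-1 + 2·-2 + 5·2 + 3·1 + 0·-2 + 1·-1.

15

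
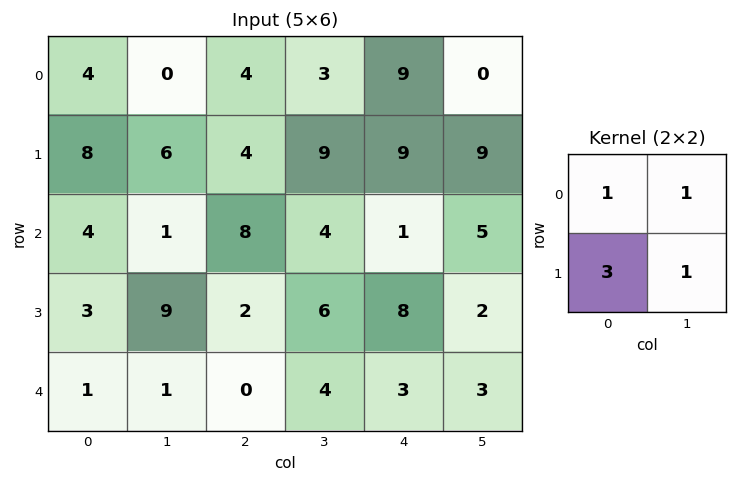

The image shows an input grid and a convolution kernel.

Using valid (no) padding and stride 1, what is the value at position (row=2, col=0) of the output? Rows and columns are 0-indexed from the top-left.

The receptive field on the input at this output position is [4 1 / 3 9]. Elementwise product with the kernel and sum: 4·1 + 1·1 + 3·3 + 9·1.

23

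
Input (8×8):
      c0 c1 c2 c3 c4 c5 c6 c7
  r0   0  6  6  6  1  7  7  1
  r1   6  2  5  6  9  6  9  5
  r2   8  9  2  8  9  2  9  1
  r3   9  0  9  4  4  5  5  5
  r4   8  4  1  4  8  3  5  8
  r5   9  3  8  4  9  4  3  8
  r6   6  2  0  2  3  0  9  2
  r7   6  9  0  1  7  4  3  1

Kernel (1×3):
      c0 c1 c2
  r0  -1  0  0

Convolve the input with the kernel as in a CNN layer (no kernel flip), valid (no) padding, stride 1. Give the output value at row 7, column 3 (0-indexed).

-1

The receptive field on the input at this output position is [1 7 4]. Elementwise product with the kernel and sum: 1·-1.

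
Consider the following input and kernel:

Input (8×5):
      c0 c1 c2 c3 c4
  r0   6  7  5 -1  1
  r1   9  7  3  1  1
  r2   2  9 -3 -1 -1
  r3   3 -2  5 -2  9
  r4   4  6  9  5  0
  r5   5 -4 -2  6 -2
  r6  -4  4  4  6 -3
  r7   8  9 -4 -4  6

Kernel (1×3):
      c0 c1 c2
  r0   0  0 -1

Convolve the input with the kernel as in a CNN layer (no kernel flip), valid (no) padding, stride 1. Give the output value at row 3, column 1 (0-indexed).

2

The receptive field on the input at this output position is [-2 5 -2]. Elementwise product with the kernel and sum: -2·-1.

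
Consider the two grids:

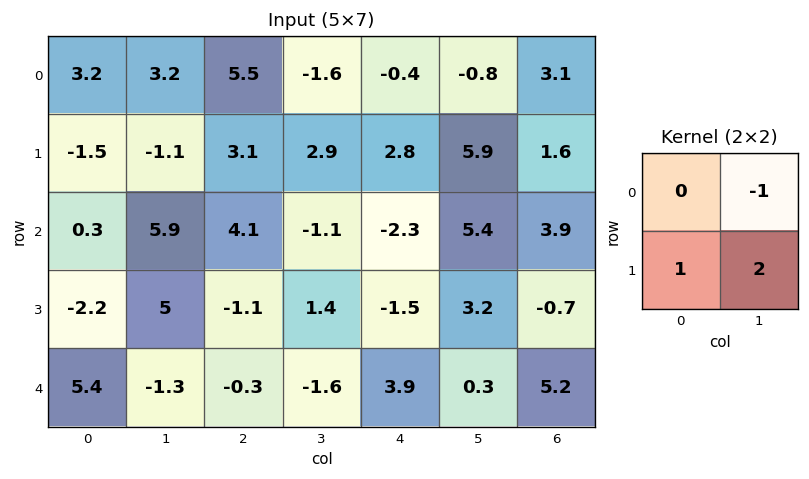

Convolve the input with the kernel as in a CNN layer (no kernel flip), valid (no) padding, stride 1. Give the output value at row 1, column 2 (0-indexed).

-1

The receptive field on the input at this output position is [3.1 2.9 / 4.1 -1.1]. Elementwise product with the kernel and sum: 2.9·-1 + 4.1·1 + -1.1·2.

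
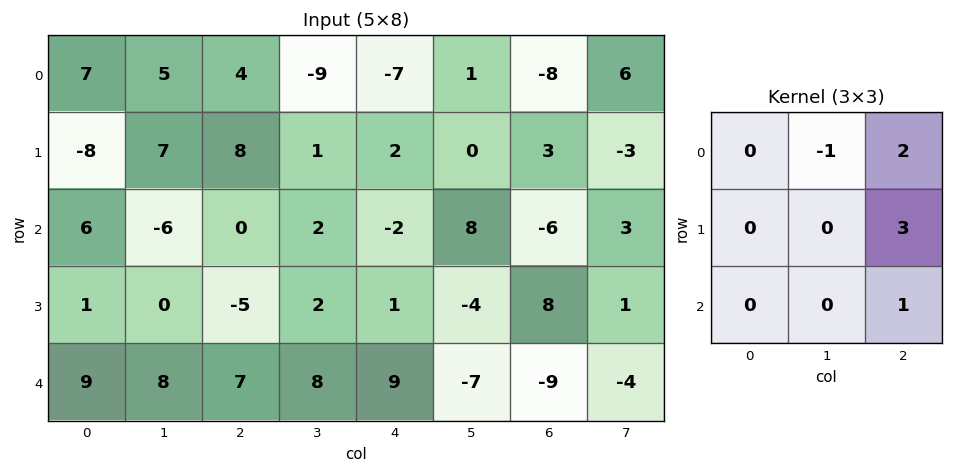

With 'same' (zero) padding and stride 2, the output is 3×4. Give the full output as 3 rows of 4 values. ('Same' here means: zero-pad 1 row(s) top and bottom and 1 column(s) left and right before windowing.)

Output[0,0]: The receptive field on the zero-padded input at this output position is [0 0 0 / 0 7 5 / 0 -8 7]. Elementwise product with the kernel and sum: 0·-1 + 0·2 + 5·3 + 7·1.
Output[0,1]: The receptive field on the zero-padded input at this output position is [0 0 0 / 5 4 -9 / 7 8 1]. Elementwise product with the kernel and sum: 0·-1 + 0·2 + -9·3 + 1·1.

22 -26 3 15
4 2 18 1
23 33 -30 -18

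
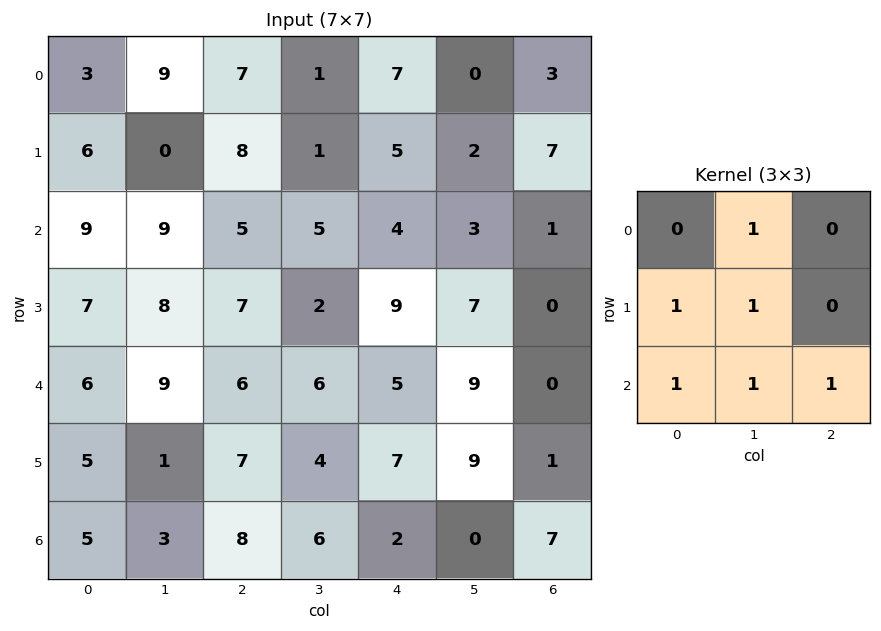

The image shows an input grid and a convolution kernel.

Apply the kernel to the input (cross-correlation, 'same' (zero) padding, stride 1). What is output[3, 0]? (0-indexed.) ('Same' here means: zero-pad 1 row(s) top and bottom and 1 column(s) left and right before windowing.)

The receptive field on the zero-padded input at this output position is [0 9 9 / 0 7 8 / 0 6 9]. Elementwise product with the kernel and sum: 9·1 + 0·1 + 7·1 + 0·1 + 6·1 + 9·1.

31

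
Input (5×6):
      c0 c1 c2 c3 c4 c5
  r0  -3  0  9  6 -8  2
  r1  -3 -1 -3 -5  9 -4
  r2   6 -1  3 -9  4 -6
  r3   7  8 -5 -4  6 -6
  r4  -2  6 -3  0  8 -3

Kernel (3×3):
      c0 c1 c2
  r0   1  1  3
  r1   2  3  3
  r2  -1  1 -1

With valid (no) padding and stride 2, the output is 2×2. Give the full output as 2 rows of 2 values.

-4 -19
48 -3

Output[0,0]: The receptive field on the input at this output position is [-3 0 9 / -3 -1 -3 / 6 -1 3]. Elementwise product with the kernel and sum: -3·1 + 0·1 + 9·3 + -3·2 + -1·3 + -3·3 + 6·-1 + -1·1 + 3·-1.
Output[0,1]: The receptive field on the input at this output position is [9 6 -8 / -3 -5 9 / 3 -9 4]. Elementwise product with the kernel and sum: 9·1 + 6·1 + -8·3 + -3·2 + -5·3 + 9·3 + 3·-1 + -9·1 + 4·-1.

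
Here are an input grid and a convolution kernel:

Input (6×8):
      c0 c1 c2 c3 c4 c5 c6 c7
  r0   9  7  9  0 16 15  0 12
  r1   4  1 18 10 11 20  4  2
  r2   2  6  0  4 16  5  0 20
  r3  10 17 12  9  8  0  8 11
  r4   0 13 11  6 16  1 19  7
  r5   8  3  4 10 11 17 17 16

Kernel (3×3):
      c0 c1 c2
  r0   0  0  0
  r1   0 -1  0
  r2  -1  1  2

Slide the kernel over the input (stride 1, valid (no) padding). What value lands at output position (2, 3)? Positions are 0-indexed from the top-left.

4

The receptive field on the input at this output position is [4 16 5 / 9 8 0 / 6 16 1]. Elementwise product with the kernel and sum: 8·-1 + 6·-1 + 16·1 + 1·2.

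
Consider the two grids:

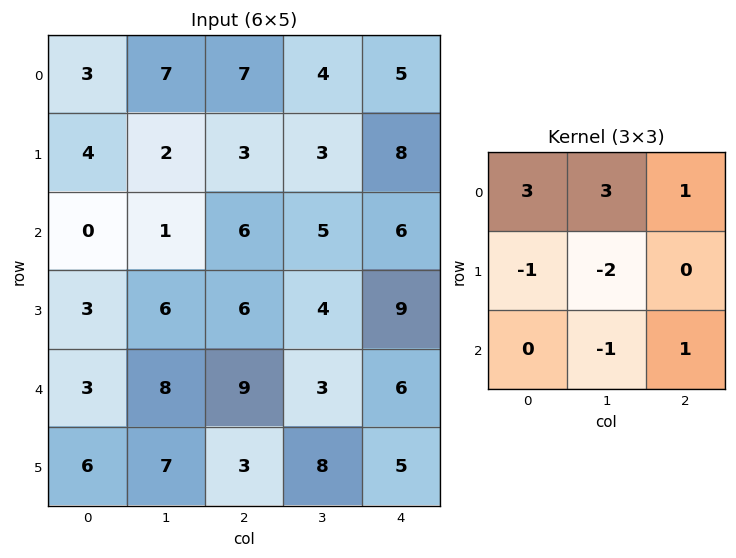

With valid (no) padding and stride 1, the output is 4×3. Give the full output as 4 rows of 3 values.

34 37 30
19 3 15
-5 2 28
10 19 21

Output[0,0]: The receptive field on the input at this output position is [3 7 7 / 4 2 3 / 0 1 6]. Elementwise product with the kernel and sum: 3·3 + 7·3 + 7·1 + 4·-1 + 2·-2 + 1·-1 + 6·1.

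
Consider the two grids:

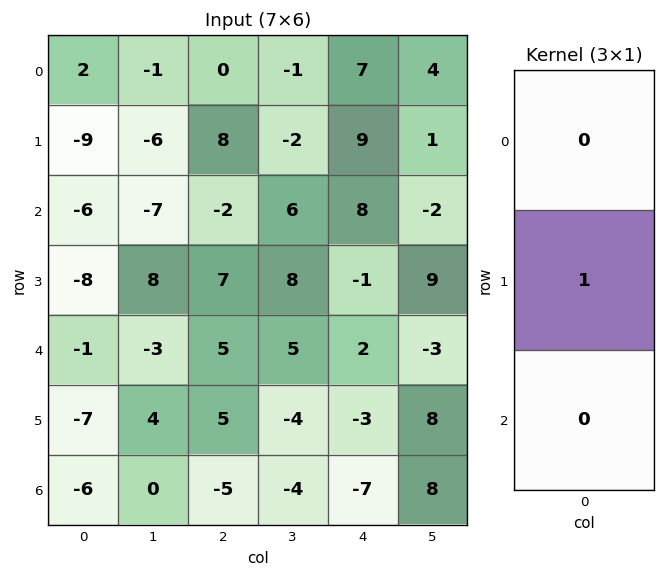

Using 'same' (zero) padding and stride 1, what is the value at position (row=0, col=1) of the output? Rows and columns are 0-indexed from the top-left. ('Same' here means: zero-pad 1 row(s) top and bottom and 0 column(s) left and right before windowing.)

The receptive field on the zero-padded input at this output position is [0 / -1 / -6]. Elementwise product with the kernel and sum: -1·1.

-1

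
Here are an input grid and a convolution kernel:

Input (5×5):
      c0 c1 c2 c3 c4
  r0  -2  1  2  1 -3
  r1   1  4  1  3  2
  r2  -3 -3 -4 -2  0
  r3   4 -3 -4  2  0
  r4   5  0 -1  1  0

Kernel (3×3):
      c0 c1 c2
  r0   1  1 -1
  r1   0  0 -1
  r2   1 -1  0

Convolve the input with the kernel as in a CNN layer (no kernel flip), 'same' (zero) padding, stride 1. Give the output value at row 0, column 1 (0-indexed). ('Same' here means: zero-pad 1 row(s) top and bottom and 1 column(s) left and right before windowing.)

The receptive field on the zero-padded input at this output position is [0 0 0 / -2 1 2 / 1 4 1]. Elementwise product with the kernel and sum: 0·1 + 0·1 + 0·-1 + 2·-1 + 1·1 + 4·-1.

-5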